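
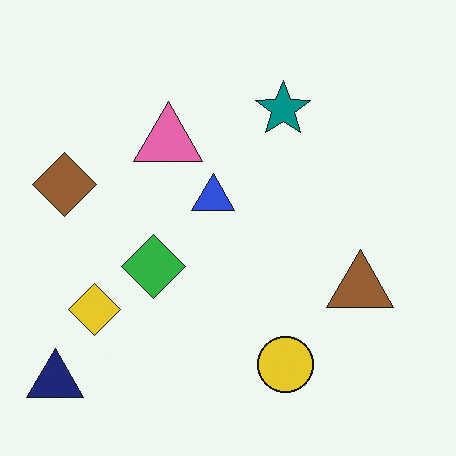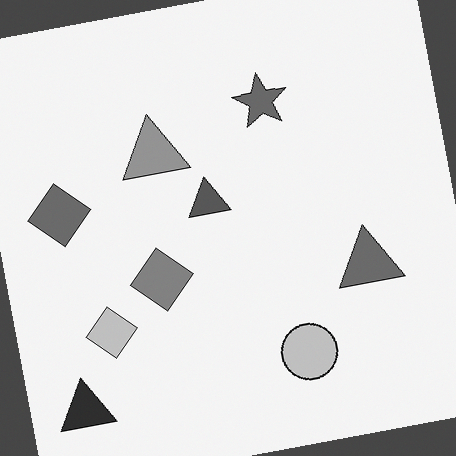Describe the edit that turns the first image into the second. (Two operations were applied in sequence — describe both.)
This is the original image converted to grayscale, then rotated counter-clockwise by a few degrees.

All color is removed — every shape is now a shade of grey. Every shape is tilted by the same angle and the image corners show triangular fill wedges — a whole-image rotation by a non-right angle.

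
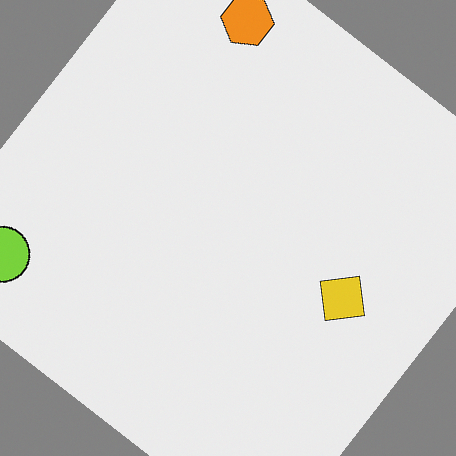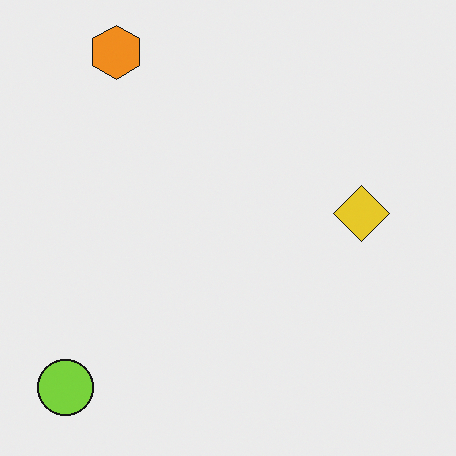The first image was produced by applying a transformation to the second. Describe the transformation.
The image was rotated clockwise by a large amount — several tens of degrees.

Every shape is tilted by the same angle and the image corners show triangular fill wedges — a whole-image rotation by a non-right angle.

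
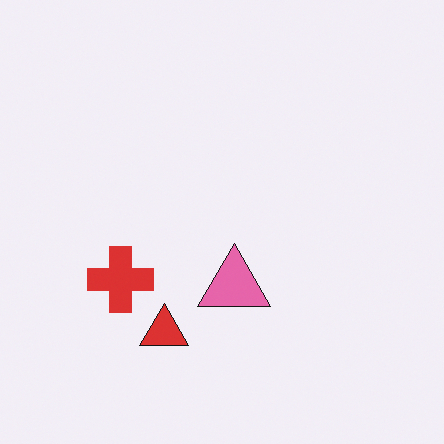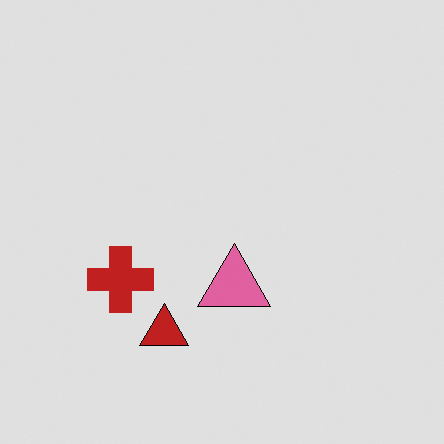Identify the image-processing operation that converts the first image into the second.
The transformation is: moderately posterized.

Each flat color has snapped to a coarser quantized level — most visibly, the near-white background has dropped to a flat grey.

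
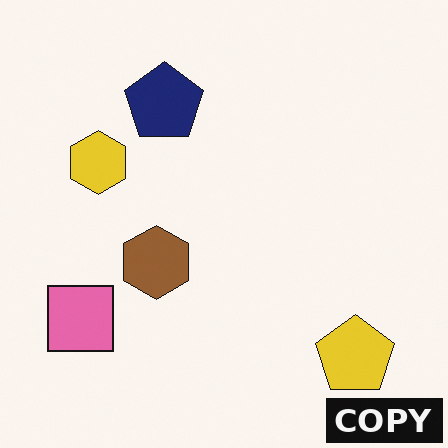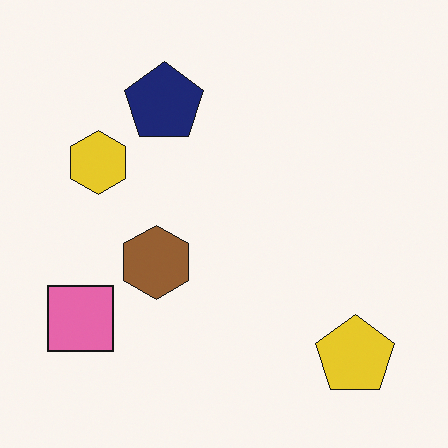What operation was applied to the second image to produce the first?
The transformation is: watermarked with the text "COPY" in the lower-right corner.

A dark label reading "COPY" appears in the lower-right corner.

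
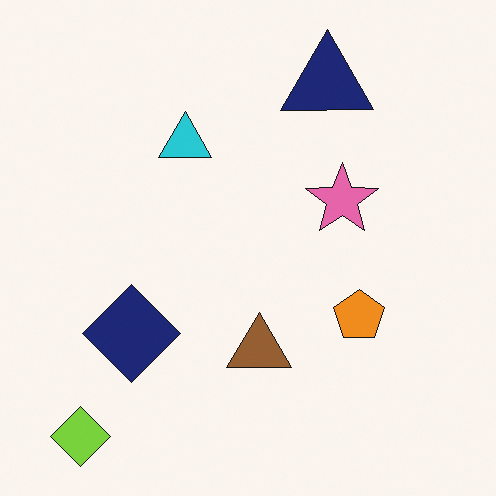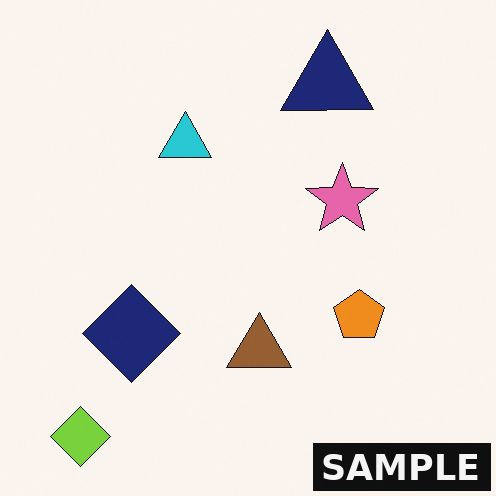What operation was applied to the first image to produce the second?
The image was watermarked with the text "SAMPLE" in the lower-right corner.

A dark label reading "SAMPLE" appears in the lower-right corner.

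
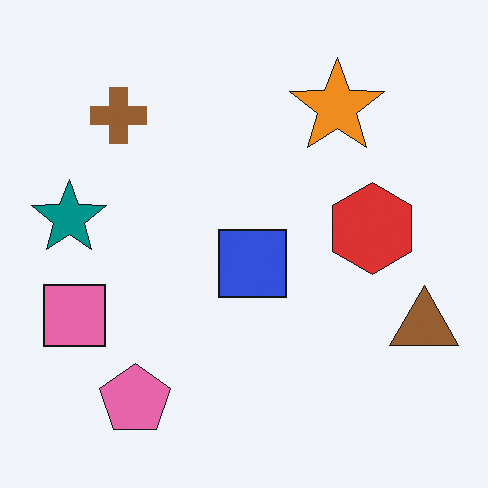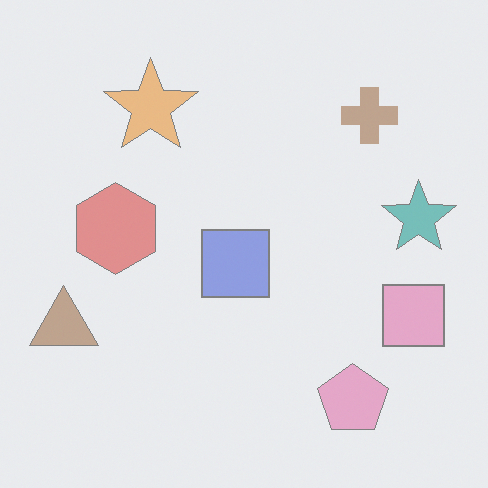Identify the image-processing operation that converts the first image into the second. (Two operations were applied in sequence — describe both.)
This is the original image flipped horizontally (left ↔ right), then given much lower contrast.

The brown triangle is in the right of the first image and the left of the second — shapes on opposite sides of the vertical midline have swapped in a mirror flip. Tones are pushed toward mid-grey across the whole image — a global contrast change.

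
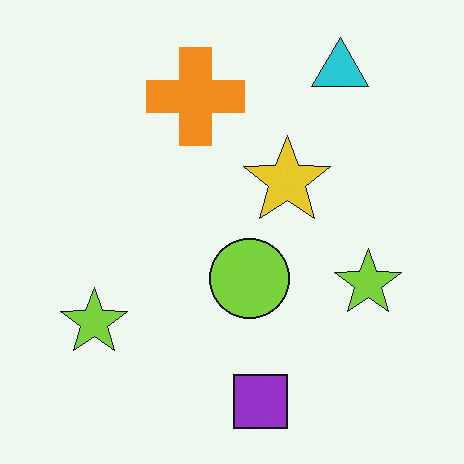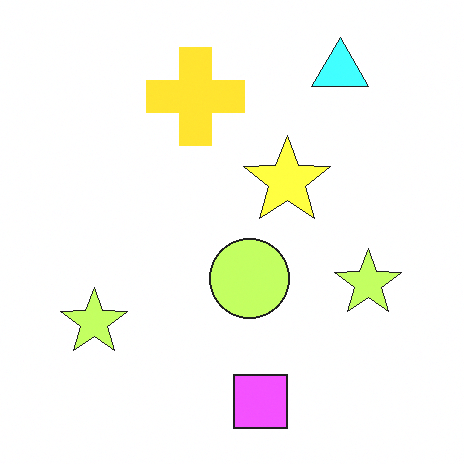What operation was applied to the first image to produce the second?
Brightened a lot.

Every pixel — background and shapes alike — is uniformly brightened.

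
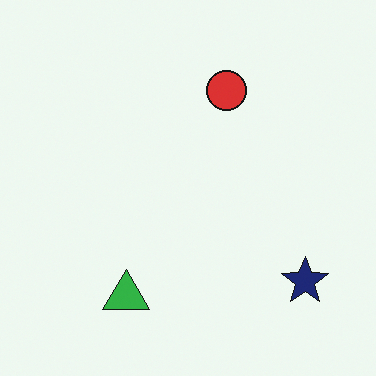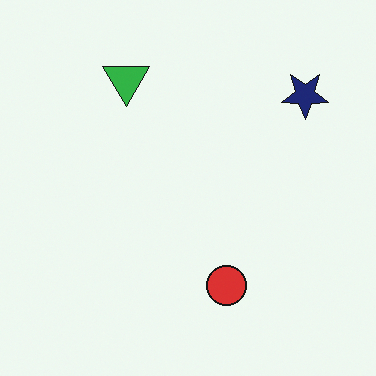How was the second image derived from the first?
It was flipped vertically (top ↔ bottom).

The green triangle is in the bottom of the first image and the top of the second — shapes on opposite sides of the horizontal midline have swapped in a mirror flip.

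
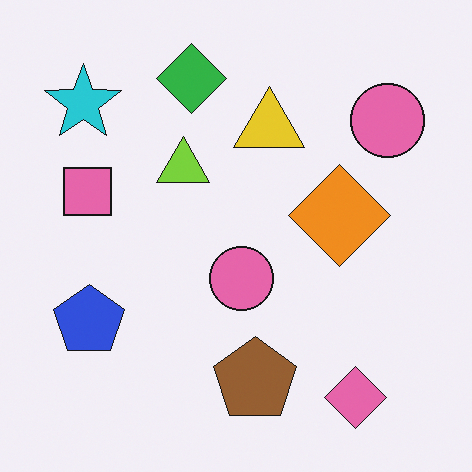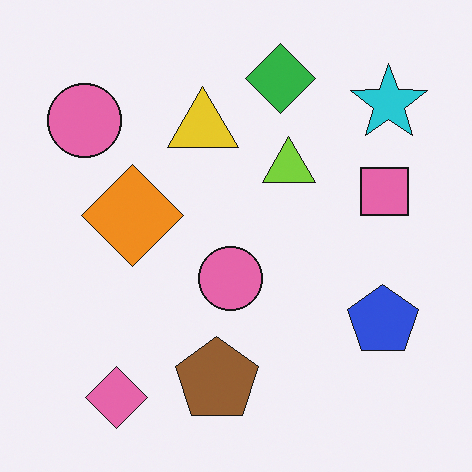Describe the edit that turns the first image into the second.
The transformation is: flipped horizontally (left ↔ right).

The cyan star is in the top-left of the first image and the top-right of the second — shapes on opposite sides of the vertical midline have swapped in a mirror flip.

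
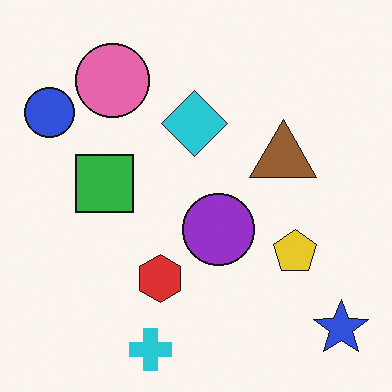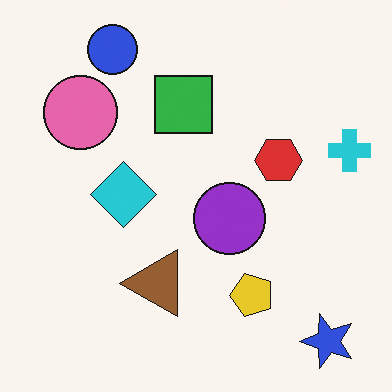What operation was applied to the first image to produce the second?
The image was transposed (reflected across the top-left ↔ bottom-right diagonal).

Shapes have swapped their row and column positions — what was in the top-right is now in the bottom-left — a diagonal reflection.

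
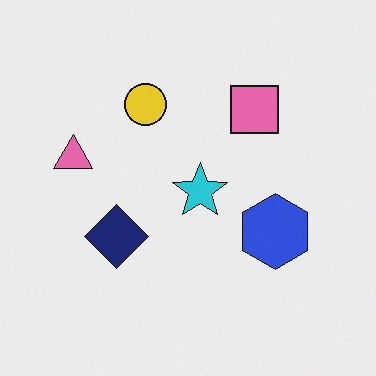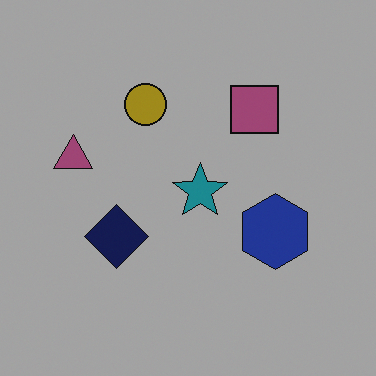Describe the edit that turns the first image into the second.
The second image is the first darkened a lot.

Every pixel — background and shapes alike — is uniformly darkened.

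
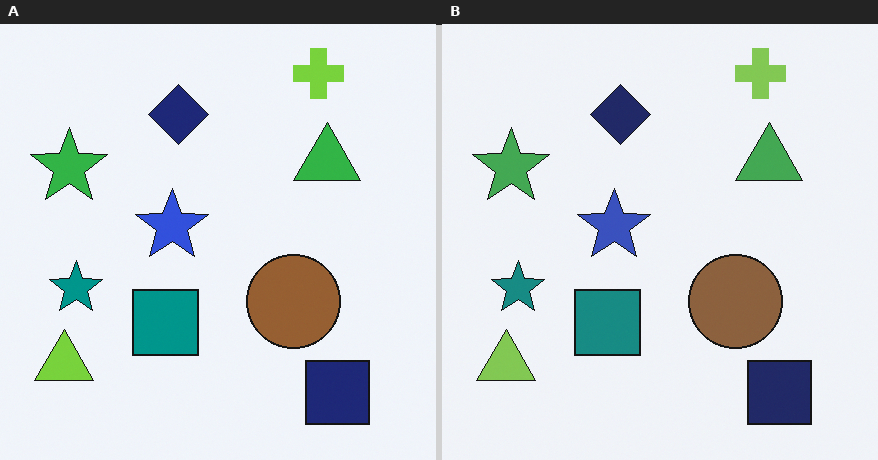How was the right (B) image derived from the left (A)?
It was slightly desaturated.

All colors are more muted and greyish — a global saturation change.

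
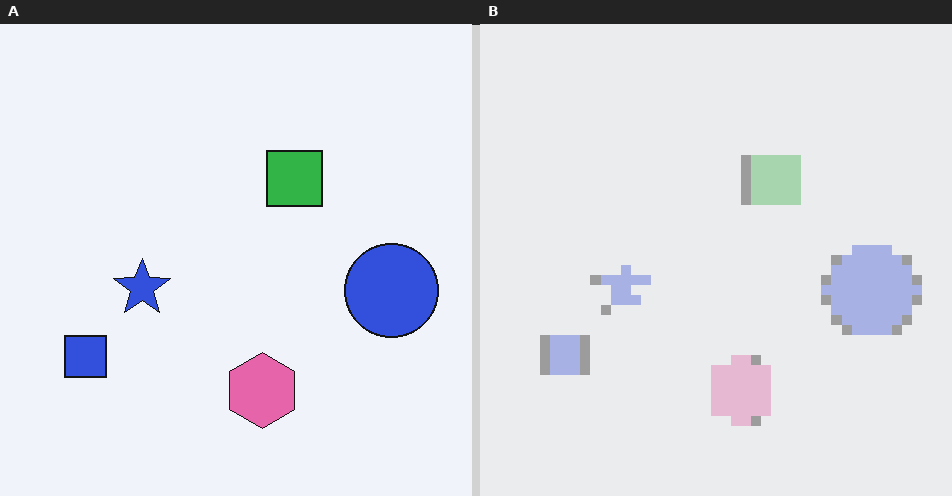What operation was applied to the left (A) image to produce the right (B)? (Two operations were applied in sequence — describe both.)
It was coarsely pixelated, then given much lower contrast.

Shapes are reduced to large square blocks; fine edges and outlines are lost — a downscale-then-upscale (mosaic) effect. Tones are pushed toward mid-grey across the whole image — a global contrast change.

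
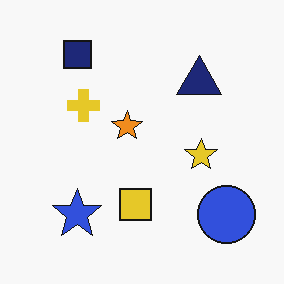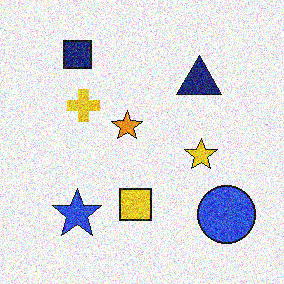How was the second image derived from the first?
It was degraded with heavy additive noise.

Random speckle covers the whole image, including the flat background.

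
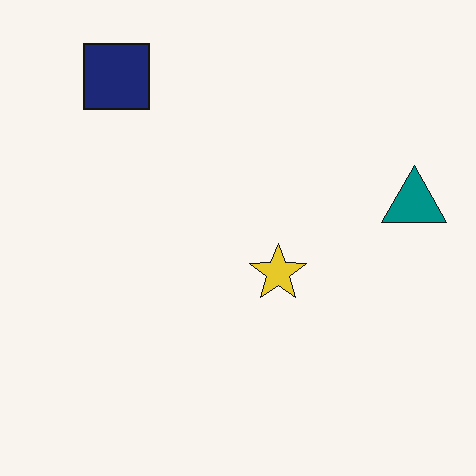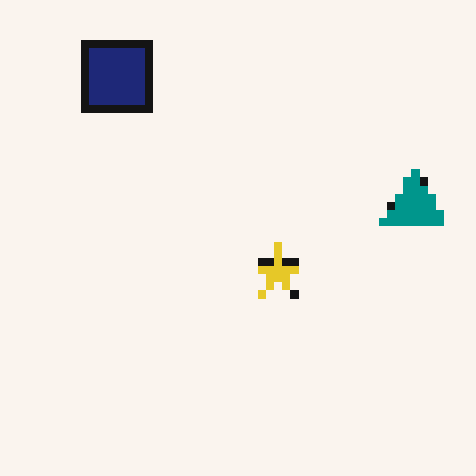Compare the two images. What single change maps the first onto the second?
This is the original image moderately pixelated.

Shapes are reduced to large square blocks; fine edges and outlines are lost — a downscale-then-upscale (mosaic) effect.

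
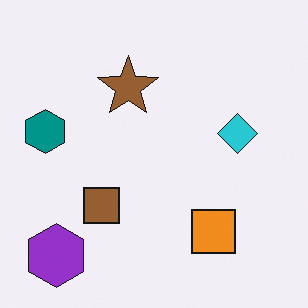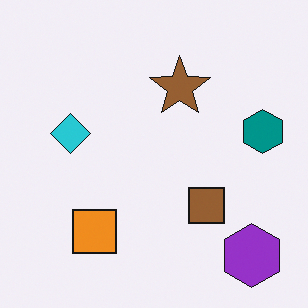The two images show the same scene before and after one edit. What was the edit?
The transformation is: flipped horizontally (left ↔ right).

The teal hexagon is in the left of the first image and the right of the second — shapes on opposite sides of the vertical midline have swapped in a mirror flip.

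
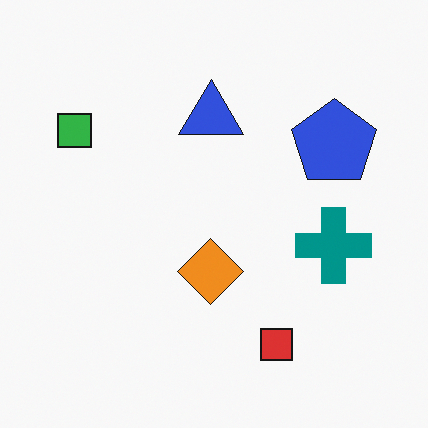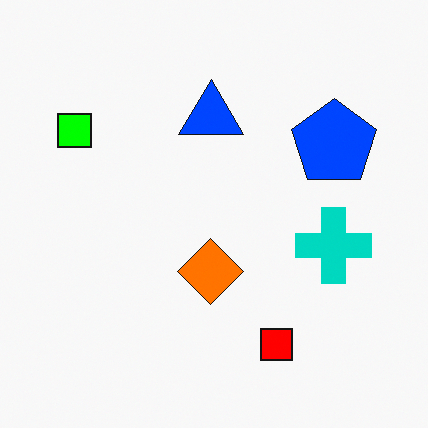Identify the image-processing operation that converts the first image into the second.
The image was heavily oversaturated.

All colors are more vivid — a global saturation change.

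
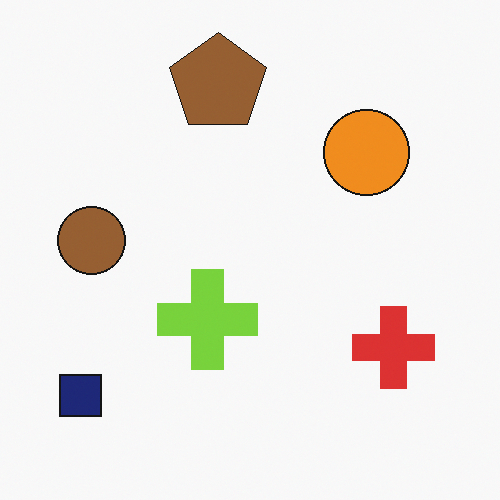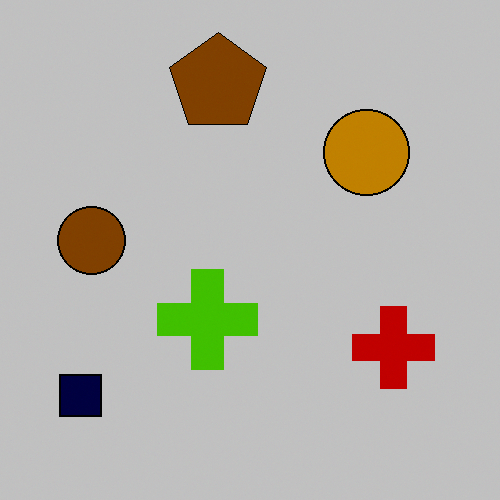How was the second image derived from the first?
This is the original image heavily posterized to just a handful of flat colors.

Each flat color has snapped to a coarser quantized level — most visibly, the near-white background has dropped to a flat grey.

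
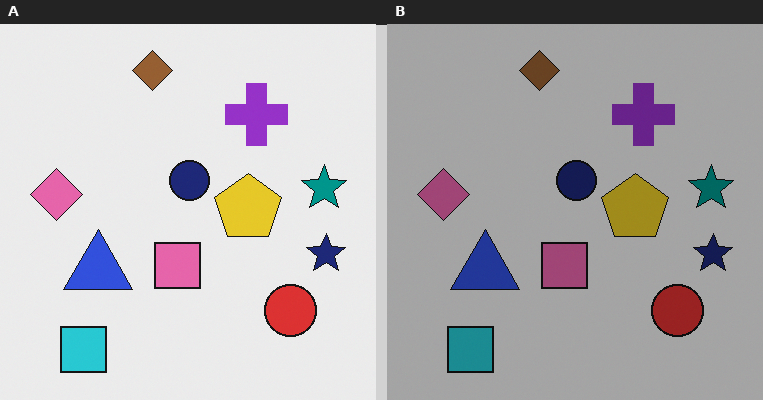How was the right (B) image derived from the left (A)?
The transformation is: noticeably darkened.

Every pixel — background and shapes alike — is uniformly darkened.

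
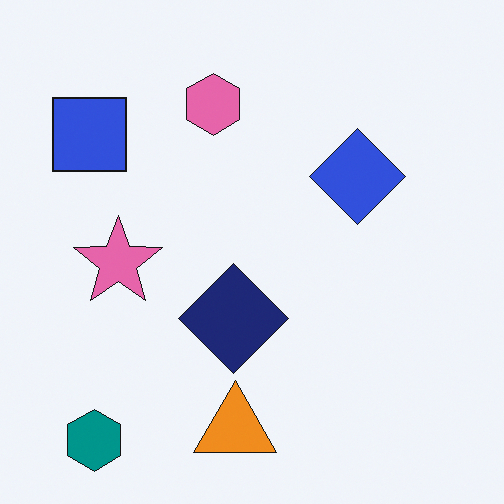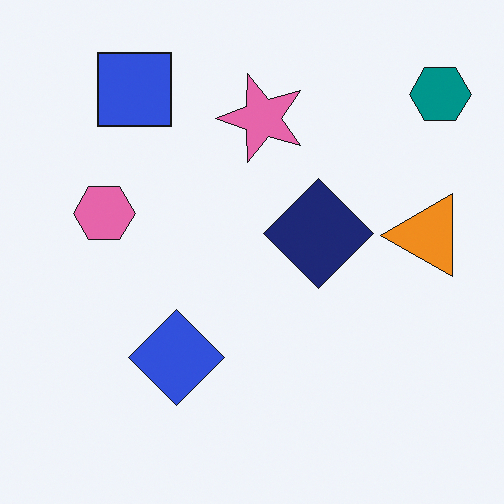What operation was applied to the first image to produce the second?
Transposed (reflected across the top-left ↔ bottom-right diagonal).

Shapes have swapped their row and column positions — what was in the top-right is now in the bottom-left — a diagonal reflection.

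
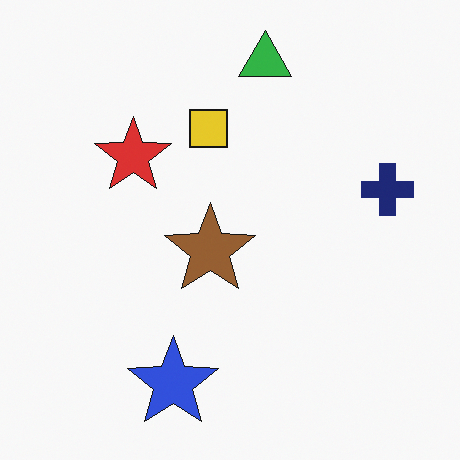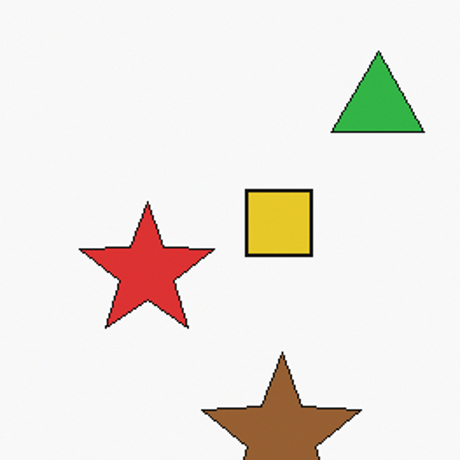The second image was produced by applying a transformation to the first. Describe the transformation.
This is the original image cropped tightly and scaled back up.

The visible shapes are larger and the field of view is narrower; shapes near the original edges may be partly or wholly outside the frame — a crop-and-rescale.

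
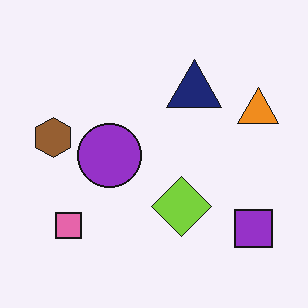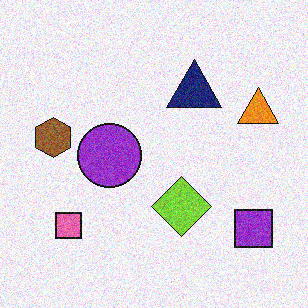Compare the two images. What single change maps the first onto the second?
It was degraded with moderate additive noise.

Random speckle covers the whole image, including the flat background.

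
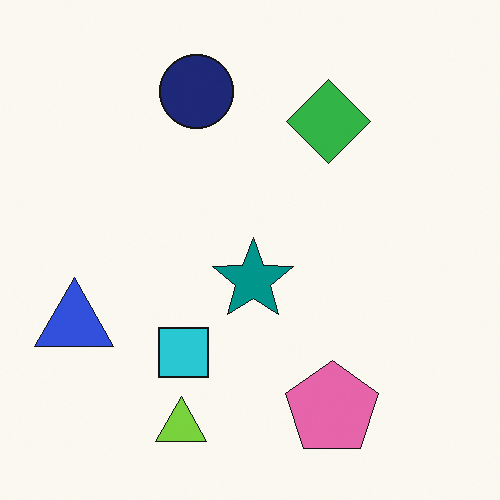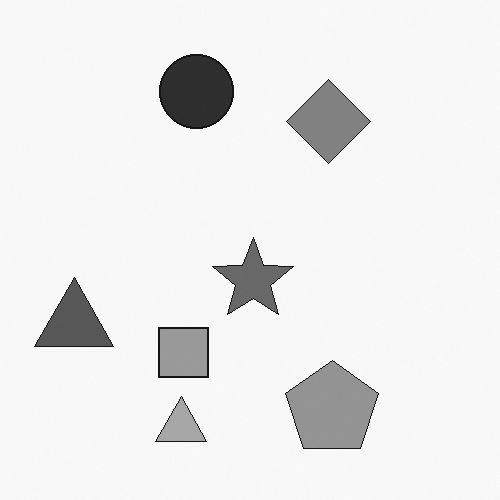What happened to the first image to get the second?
The second image is the first converted to grayscale.

All color is removed — every shape is now a shade of grey.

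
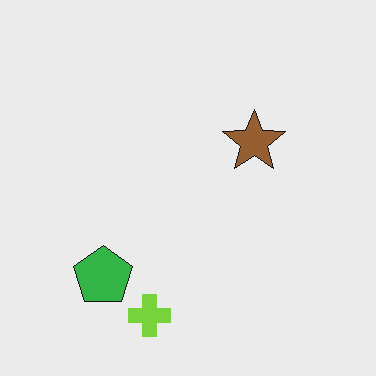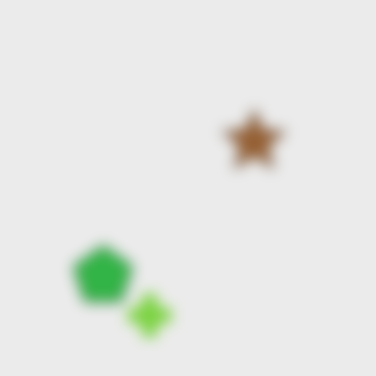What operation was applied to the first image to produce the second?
This is the original image heavily blurred.

Shape edges and outlines are uniformly softened across the whole image.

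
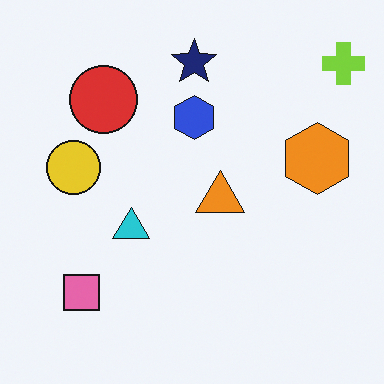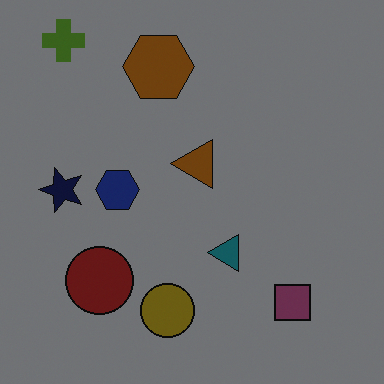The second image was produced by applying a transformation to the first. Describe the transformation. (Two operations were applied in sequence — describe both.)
This is the original image darkened a lot, then rotated 90° counter-clockwise.

Every pixel — background and shapes alike — is uniformly darkened. The lime cross sits in the top-right of the first image and the top-left of the second — consistent with a whole-image 90° counter-clockwise rotation.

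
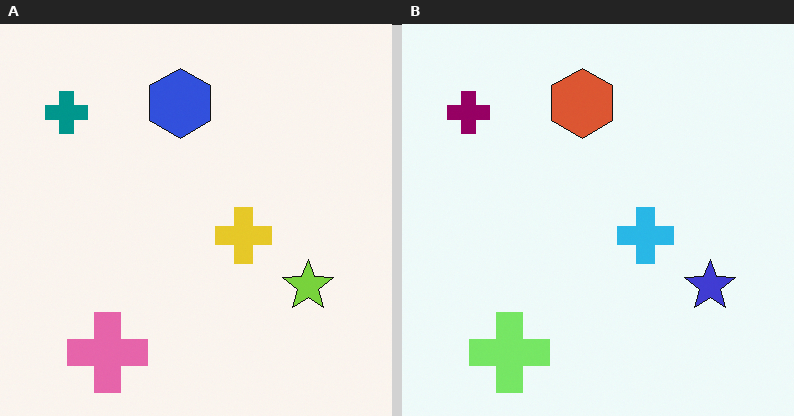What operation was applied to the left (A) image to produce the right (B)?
The transformation is: hue-shifted through roughly a third of the color wheel.

Every shape's color has rotated by the same amount around the hue wheel — a uniform hue shift.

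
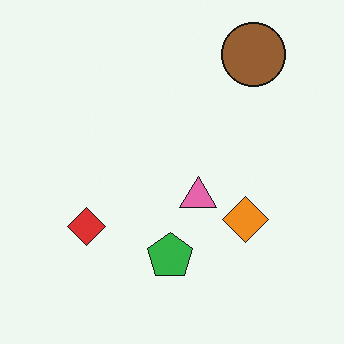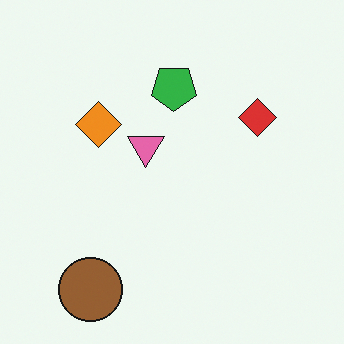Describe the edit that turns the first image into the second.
The second image is the first rotated 180°.

The brown circle sits in the top-right of the first image and the bottom-left of the second — consistent with a whole-image 180° rotation.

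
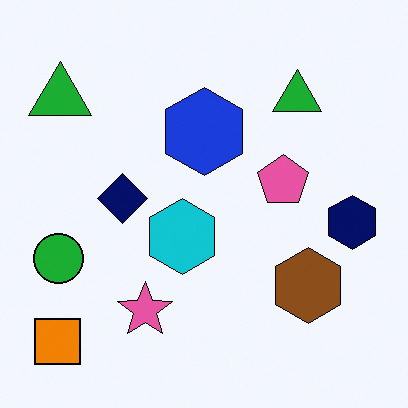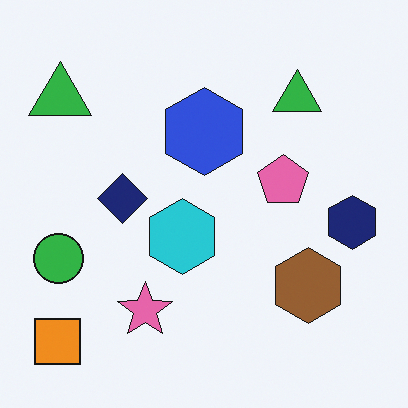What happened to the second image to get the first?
It was given slightly increased contrast.

Tones are pushed away from mid-grey across the whole image — a global contrast change.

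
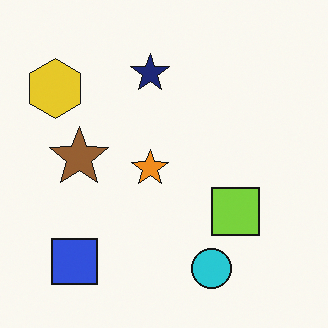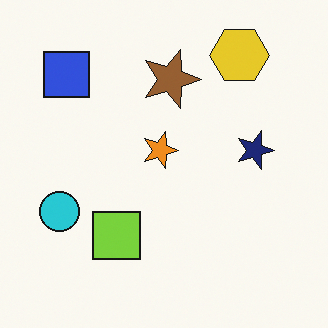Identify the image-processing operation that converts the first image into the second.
It was rotated 90° clockwise.

The yellow hexagon sits in the top-left of the first image and the top-right of the second — consistent with a whole-image 90° clockwise rotation.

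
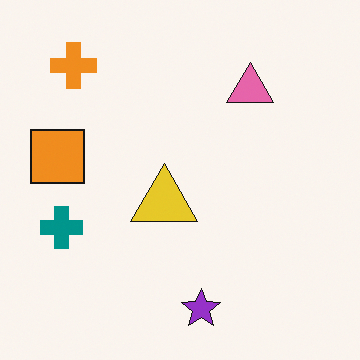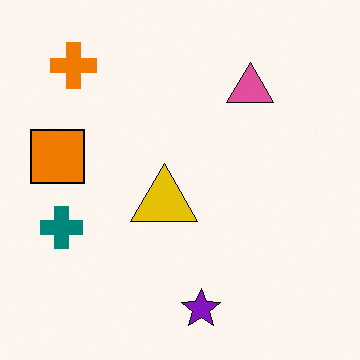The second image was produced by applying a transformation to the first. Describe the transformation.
The transformation is: given slightly increased contrast.

Tones are pushed away from mid-grey across the whole image — a global contrast change.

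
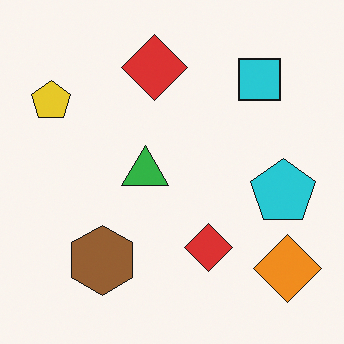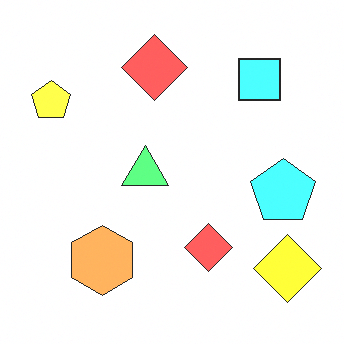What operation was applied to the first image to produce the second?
It was noticeably brightened.

Every pixel — background and shapes alike — is uniformly brightened.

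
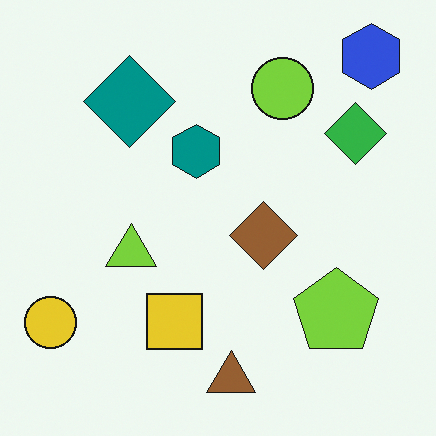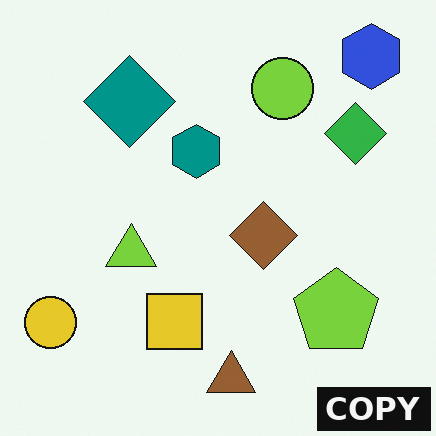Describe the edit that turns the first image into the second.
The second image is the first watermarked with the text "COPY" in the lower-right corner.

A dark label reading "COPY" appears in the lower-right corner.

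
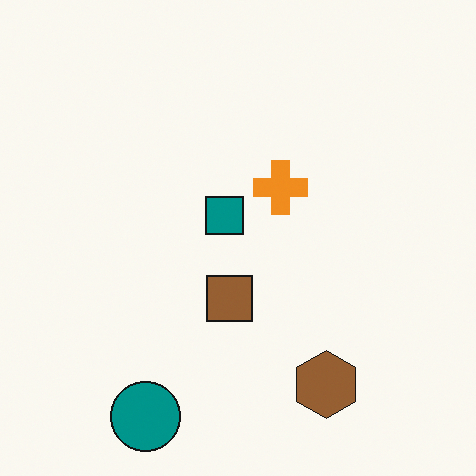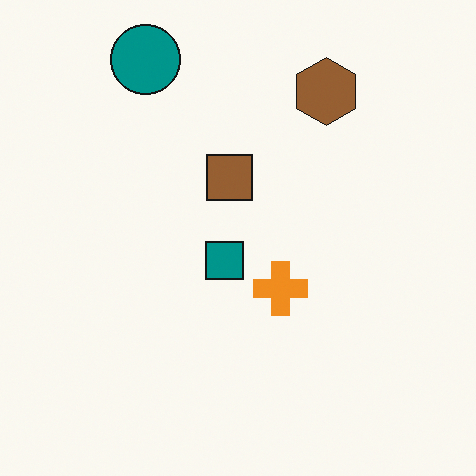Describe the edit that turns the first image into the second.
It was flipped vertically (top ↔ bottom).

The teal circle is in the bottom-left of the first image and the top-left of the second — shapes on opposite sides of the horizontal midline have swapped in a mirror flip.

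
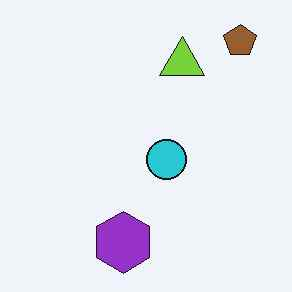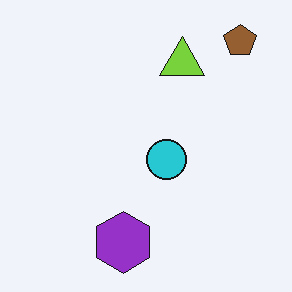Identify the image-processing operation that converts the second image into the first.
It was given moderate JPEG compression.

Blocky 8×8 compression artifacts appear around shape edges and the flat background shows ringing — characteristic JPEG degradation.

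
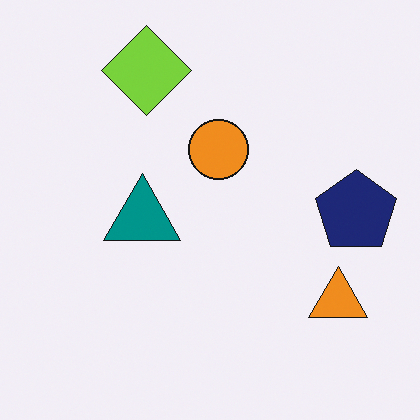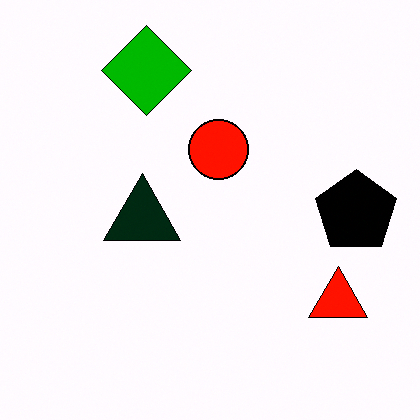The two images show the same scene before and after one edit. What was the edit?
The transformation is: boosted in contrast.

Tones are pushed away from mid-grey across the whole image — a global contrast change.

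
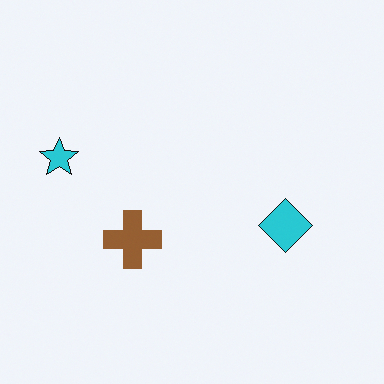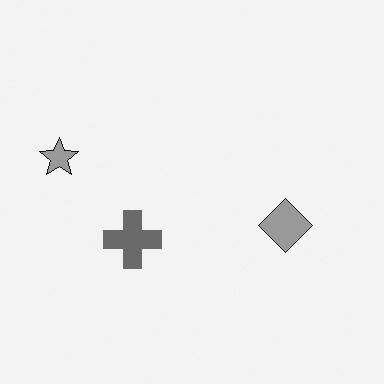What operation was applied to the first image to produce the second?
The second image is the first converted to grayscale.

All color is removed — every shape is now a shade of grey.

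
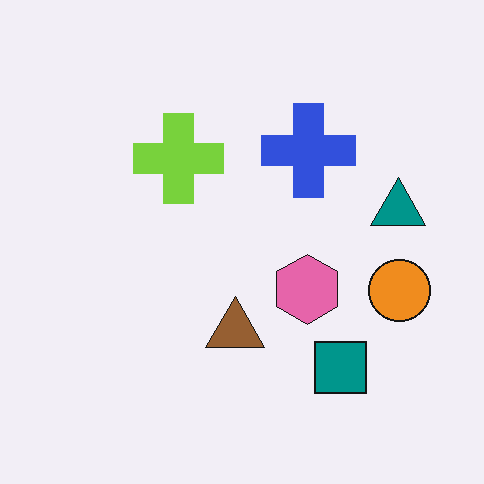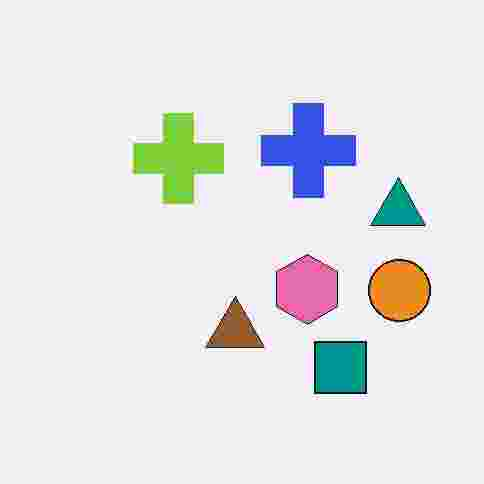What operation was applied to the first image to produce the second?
The image was heavily JPEG-compressed with obvious blocking artifacts.

Blocky 8×8 compression artifacts appear around shape edges and the flat background shows ringing — characteristic JPEG degradation.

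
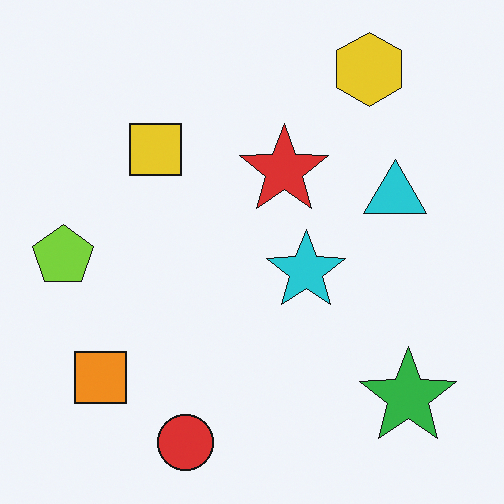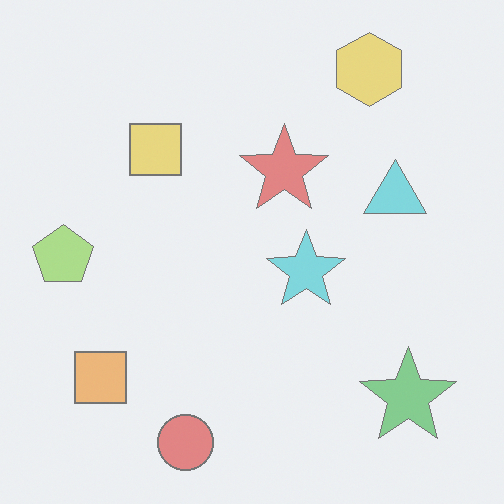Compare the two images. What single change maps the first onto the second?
The image was given much lower contrast.

Tones are pushed toward mid-grey across the whole image — a global contrast change.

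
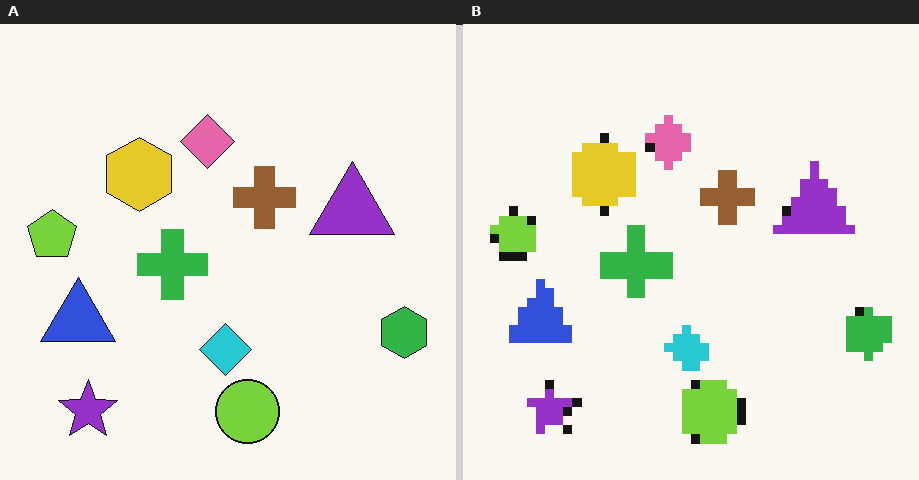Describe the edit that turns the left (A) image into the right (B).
This is the original image heavily pixelated into large blocks.

Shapes are reduced to large square blocks; fine edges and outlines are lost — a downscale-then-upscale (mosaic) effect.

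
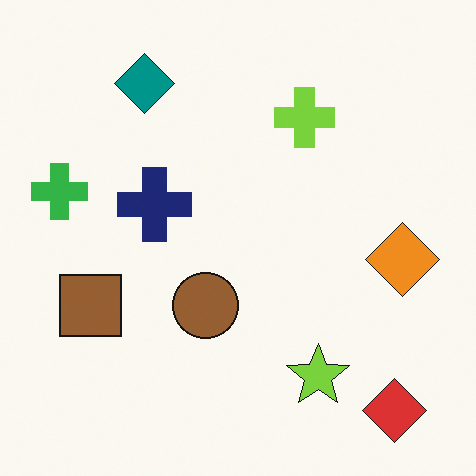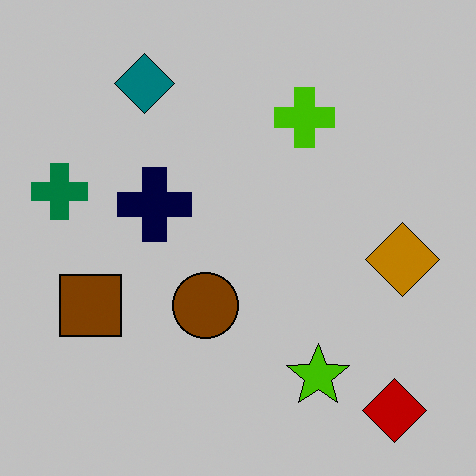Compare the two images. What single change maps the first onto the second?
It was aggressively posterized.

Each flat color has snapped to a coarser quantized level — most visibly, the near-white background has dropped to a flat grey.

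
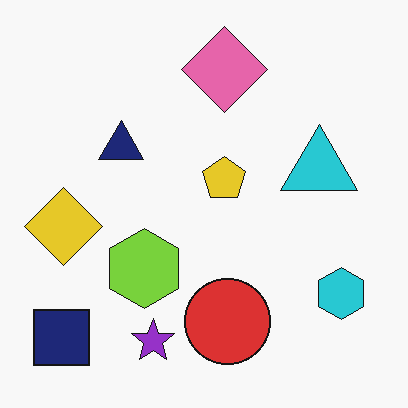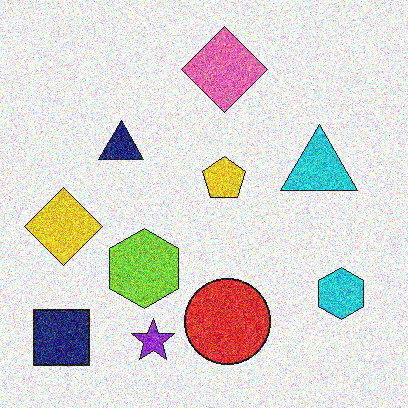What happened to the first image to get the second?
The second image is the first degraded with a thick layer of grain.

Random speckle covers the whole image, including the flat background.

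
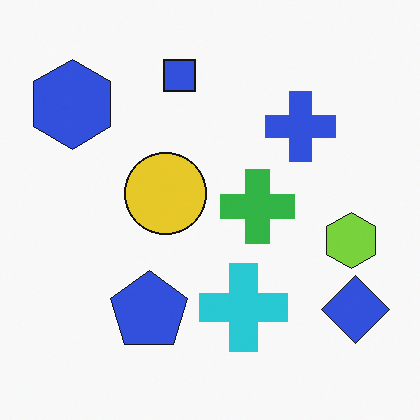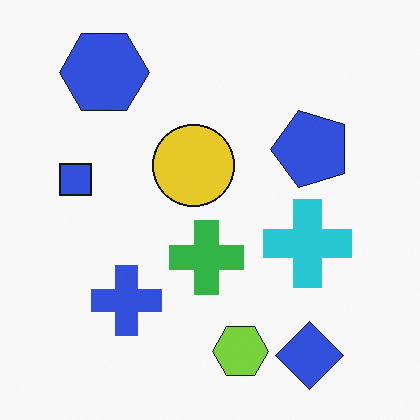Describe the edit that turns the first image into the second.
The transformation is: transposed (reflected across the top-left ↔ bottom-right diagonal).

Shapes have swapped their row and column positions — what was in the top-right is now in the bottom-left — a diagonal reflection.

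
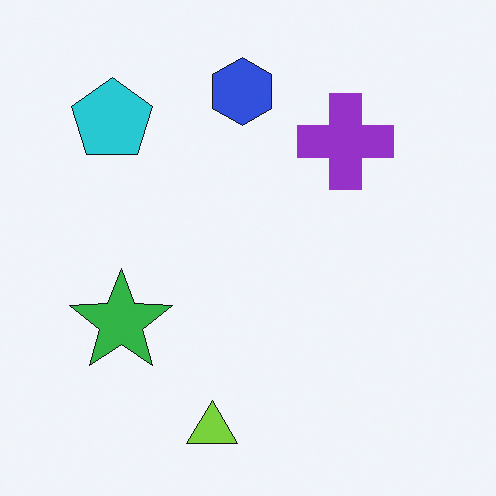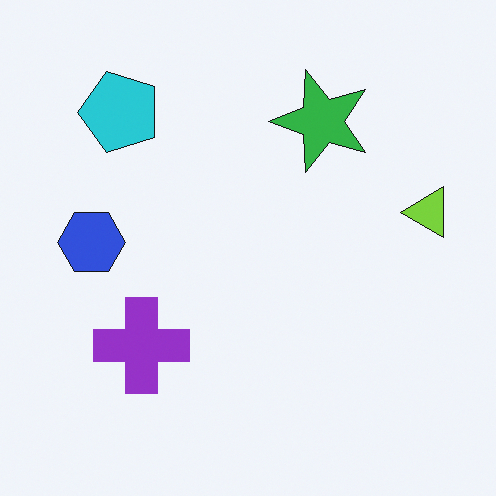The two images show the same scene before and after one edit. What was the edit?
It was transposed (reflected across the top-left ↔ bottom-right diagonal).

Shapes have swapped their row and column positions — what was in the top-right is now in the bottom-left — a diagonal reflection.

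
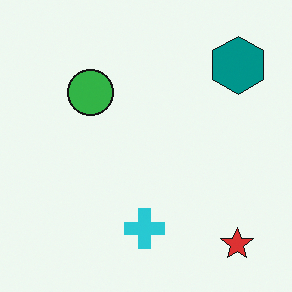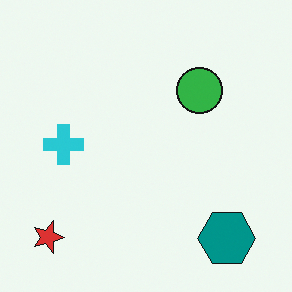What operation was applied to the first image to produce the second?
It was rotated 90° clockwise.

The red star sits in the bottom-right of the first image and the bottom-left of the second — consistent with a whole-image 90° clockwise rotation.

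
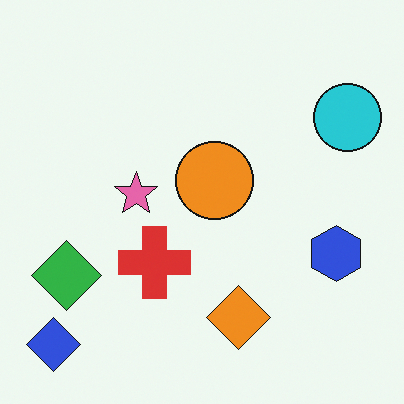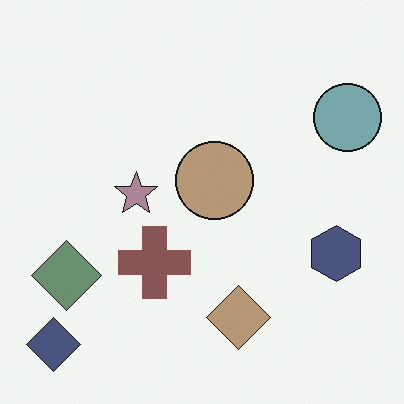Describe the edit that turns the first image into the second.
Heavily desaturated.

All colors are more muted and greyish — a global saturation change.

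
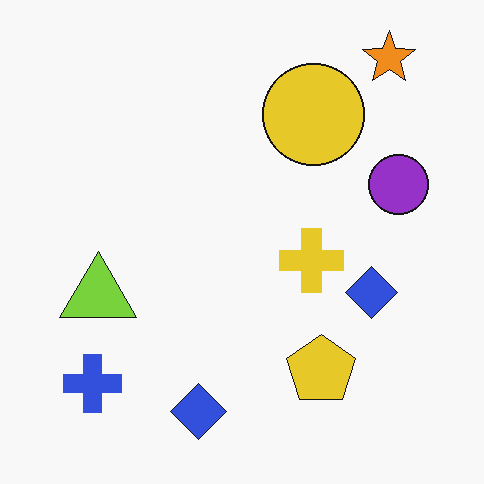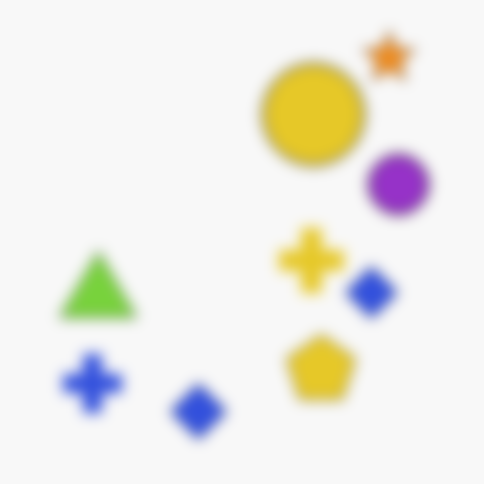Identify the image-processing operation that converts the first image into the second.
Strongly gaussian-blurred.

Shape edges and outlines are uniformly softened across the whole image.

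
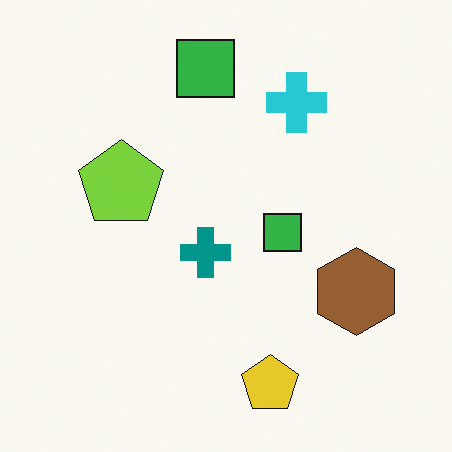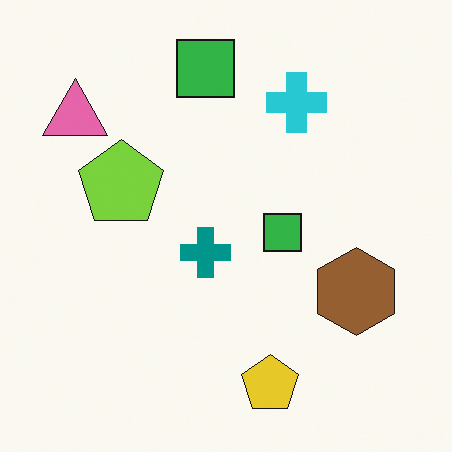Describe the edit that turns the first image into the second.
The second image is the first overlaid with an additional pink triangle.

A pink triangle appears in the second image that is absent from the first.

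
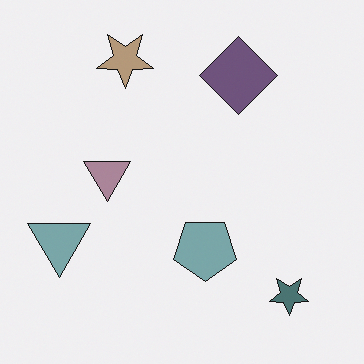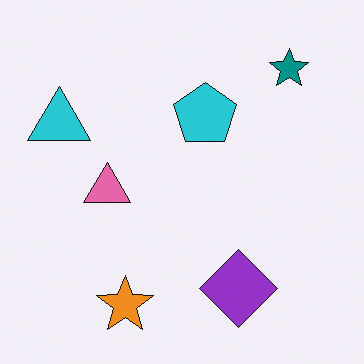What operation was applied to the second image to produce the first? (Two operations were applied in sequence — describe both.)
The image was flipped vertically (top ↔ bottom), then heavily desaturated.

The orange star is in the bottom of the second image and the top of the first — shapes on opposite sides of the horizontal midline have swapped in a mirror flip. All colors are more muted and greyish — a global saturation change.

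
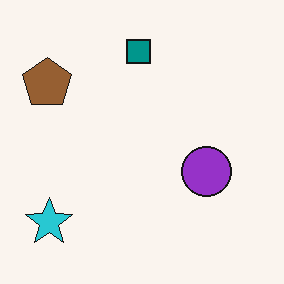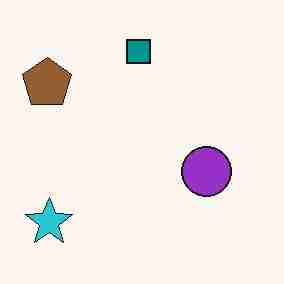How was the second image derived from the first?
The transformation is: degraded with heavy JPEG compression.

Blocky 8×8 compression artifacts appear around shape edges and the flat background shows ringing — characteristic JPEG degradation.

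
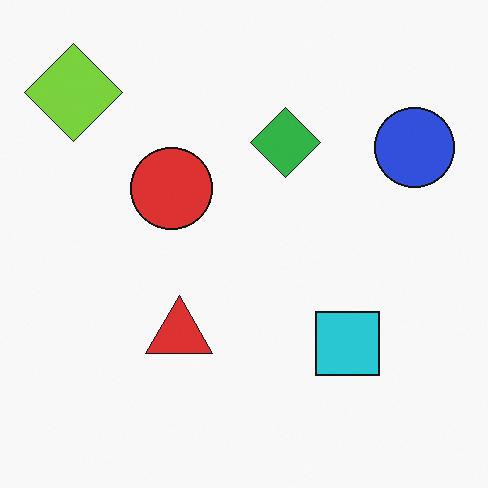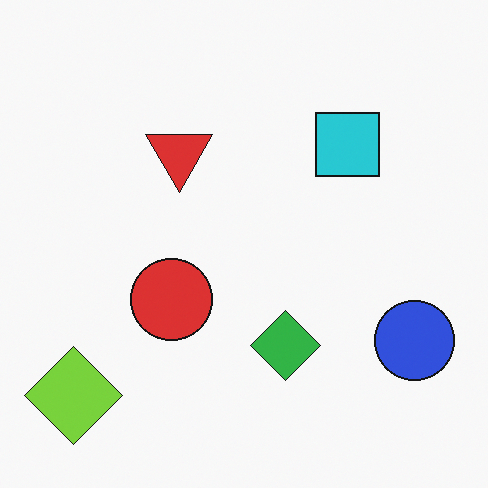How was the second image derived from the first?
The transformation is: flipped vertically (top ↔ bottom).

The lime diamond is in the top-left of the first image and the bottom-left of the second — shapes on opposite sides of the horizontal midline have swapped in a mirror flip.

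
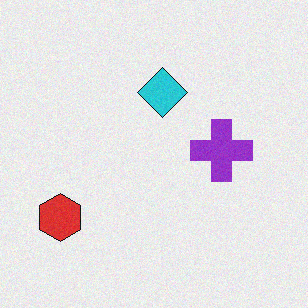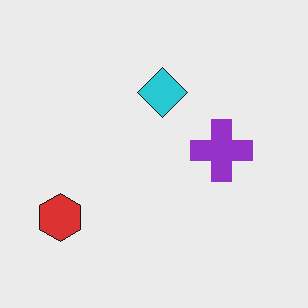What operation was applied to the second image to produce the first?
The image was degraded with light additive noise.

Random speckle covers the whole image, including the flat background.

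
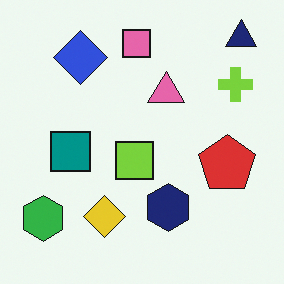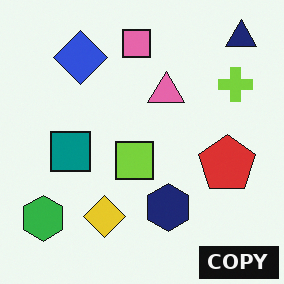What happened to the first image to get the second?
It was watermarked with the text "COPY" in the lower-right corner.

A dark label reading "COPY" appears in the lower-right corner.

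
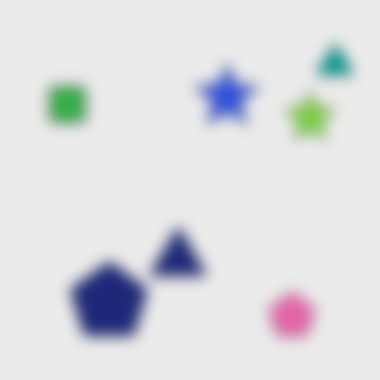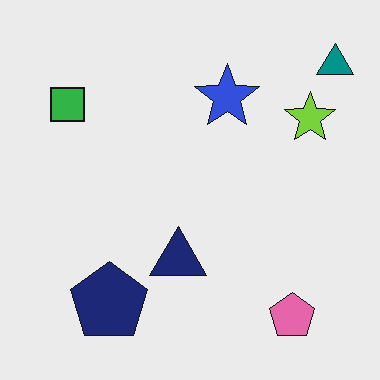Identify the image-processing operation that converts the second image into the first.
It was strongly gaussian-blurred.

Shape edges and outlines are uniformly softened across the whole image.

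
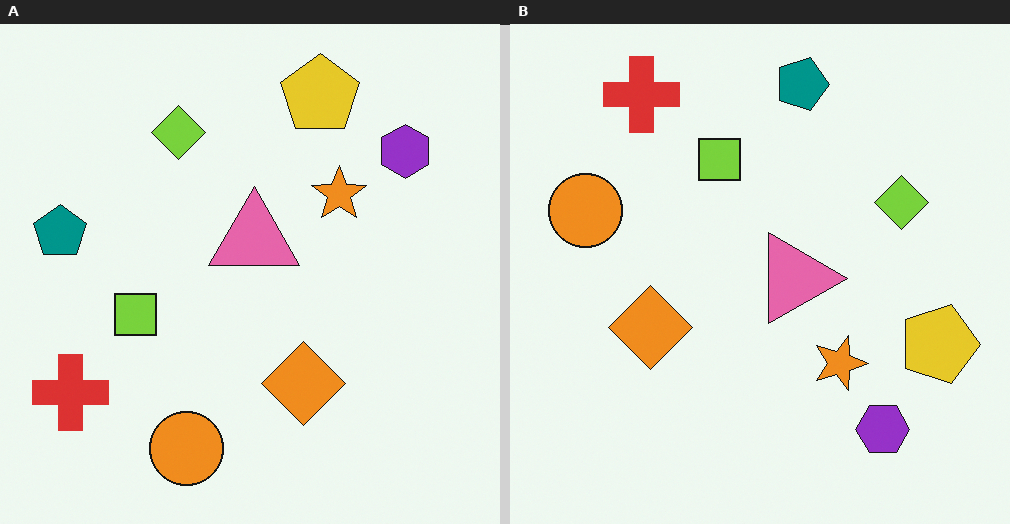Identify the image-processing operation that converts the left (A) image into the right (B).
Rotated 90° clockwise.

The red cross sits in the bottom-left of the left (A) image and the top-left of the right (B) — consistent with a whole-image 90° clockwise rotation.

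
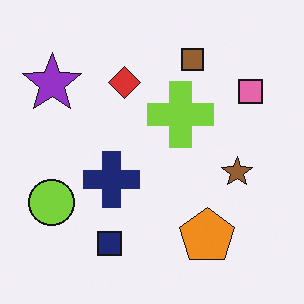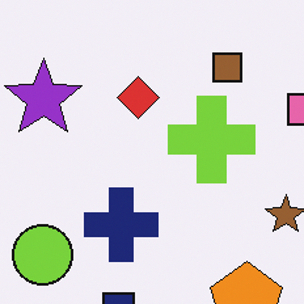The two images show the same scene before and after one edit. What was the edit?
The second image is the first cropped to a modestly smaller region and rescaled.

The visible shapes are larger and the field of view is narrower; shapes near the original edges may be partly or wholly outside the frame — a crop-and-rescale.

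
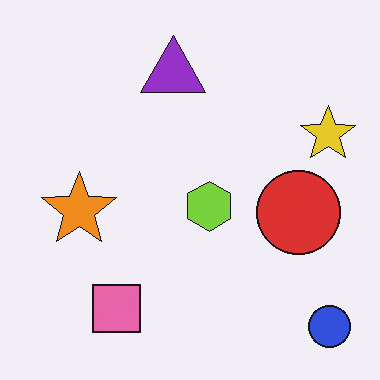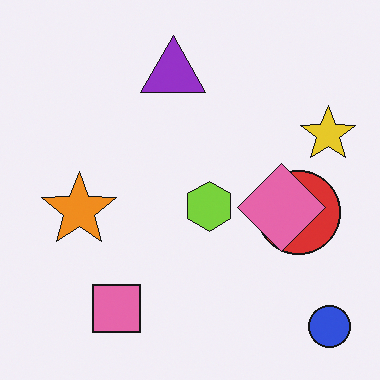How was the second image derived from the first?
The transformation is: overlaid with an additional pink diamond.

A pink diamond appears in the second image that is absent from the first.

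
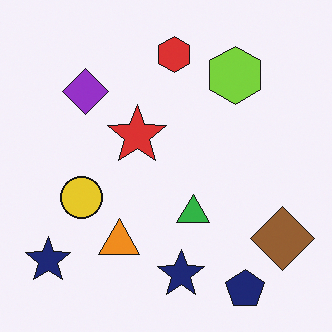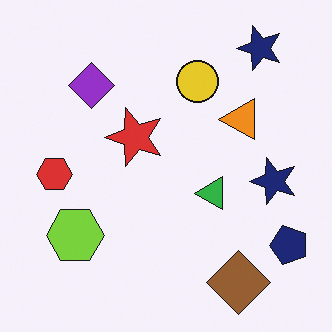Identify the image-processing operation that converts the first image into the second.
The second image is the first transposed (reflected across the top-left ↔ bottom-right diagonal).

Shapes have swapped their row and column positions — what was in the top-right is now in the bottom-left — a diagonal reflection.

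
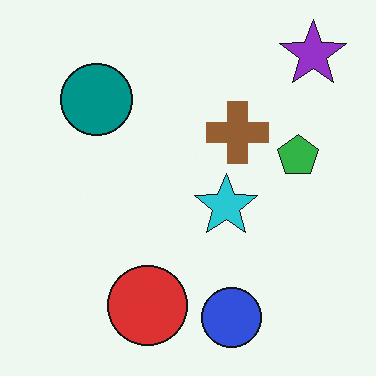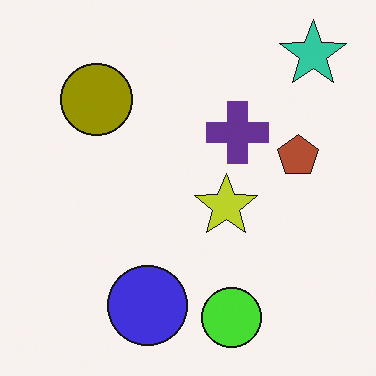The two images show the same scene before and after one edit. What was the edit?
Hue-shifted through roughly half the color wheel.

Every shape's color has rotated by the same amount around the hue wheel — a uniform hue shift.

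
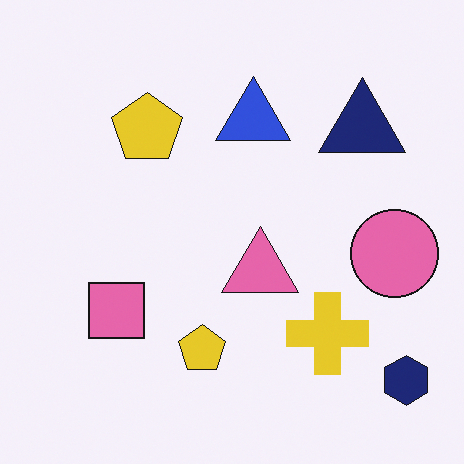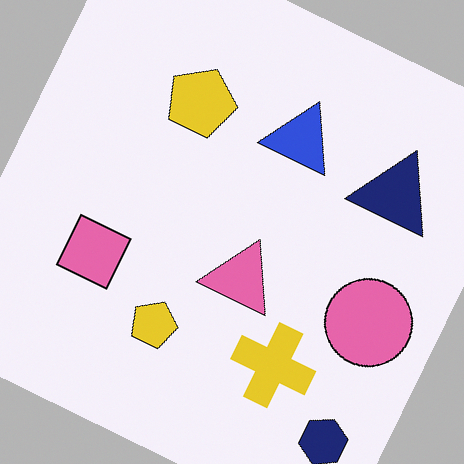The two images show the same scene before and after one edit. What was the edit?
This is the original image rotated clockwise by a moderate amount.

Every shape is tilted by the same angle and the image corners show triangular fill wedges — a whole-image rotation by a non-right angle.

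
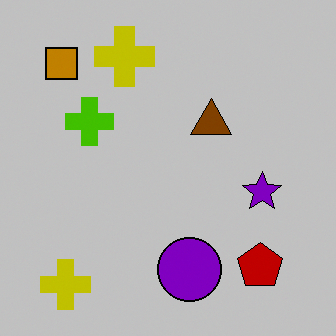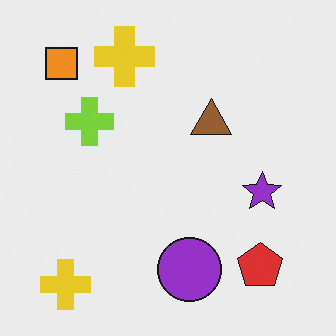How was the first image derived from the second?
The image was heavily posterized to just a handful of flat colors.

Each flat color has snapped to a coarser quantized level — most visibly, the near-white background has dropped to a flat grey.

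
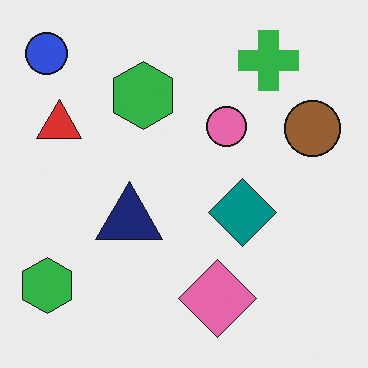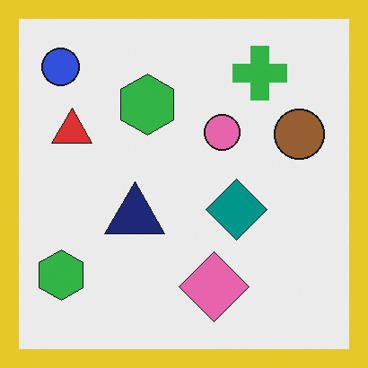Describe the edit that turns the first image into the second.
The second image is the first framed with a yellow border.

A solid yellow frame runs around the edge of the second image, with the content slightly shrunk inside it.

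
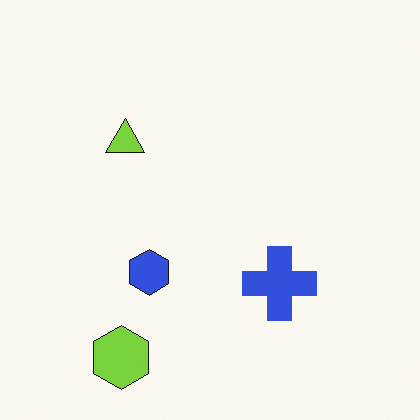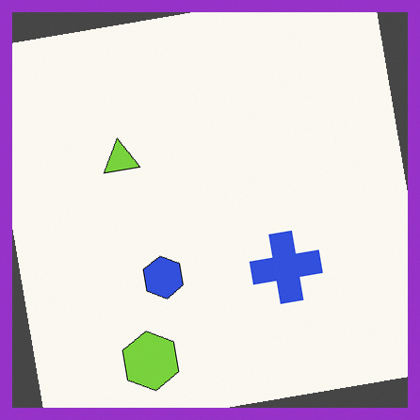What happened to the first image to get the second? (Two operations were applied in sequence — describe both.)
Rotated counter-clockwise by a few degrees, then framed with a purple border.

Every shape is tilted by the same angle and the image corners show triangular fill wedges — a whole-image rotation by a non-right angle. A solid purple frame runs around the edge of the second image, with the content slightly shrunk inside it.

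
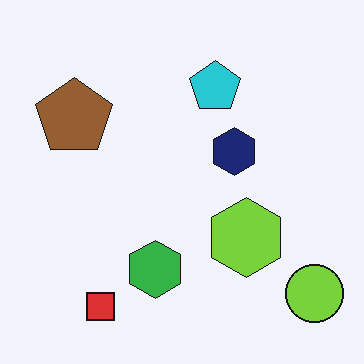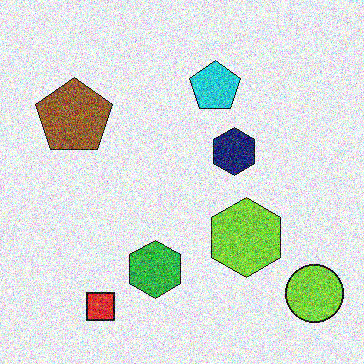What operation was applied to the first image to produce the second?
The second image is the first degraded with a thick layer of grain.

Random speckle covers the whole image, including the flat background.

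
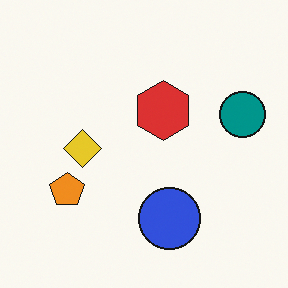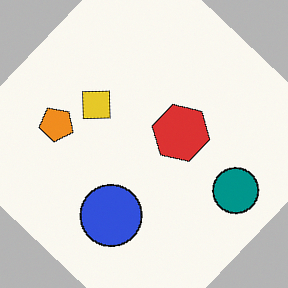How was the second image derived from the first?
The image was rotated clockwise by a large amount — several tens of degrees.

Every shape is tilted by the same angle and the image corners show triangular fill wedges — a whole-image rotation by a non-right angle.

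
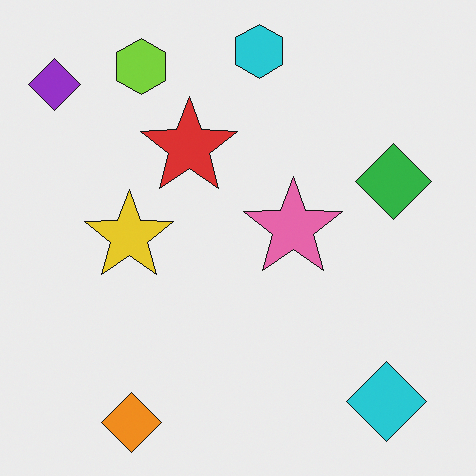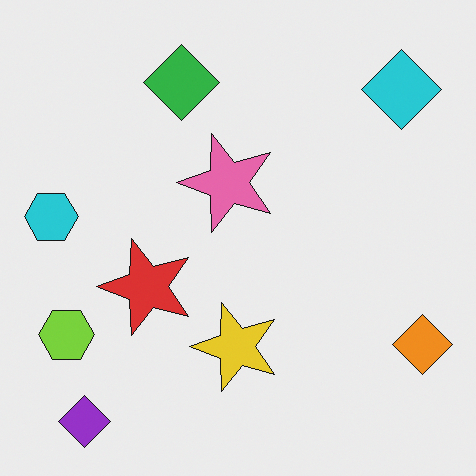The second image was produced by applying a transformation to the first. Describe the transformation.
The second image is the first rotated 90° counter-clockwise.

The purple diamond sits in the top-left of the first image and the bottom-left of the second — consistent with a whole-image 90° counter-clockwise rotation.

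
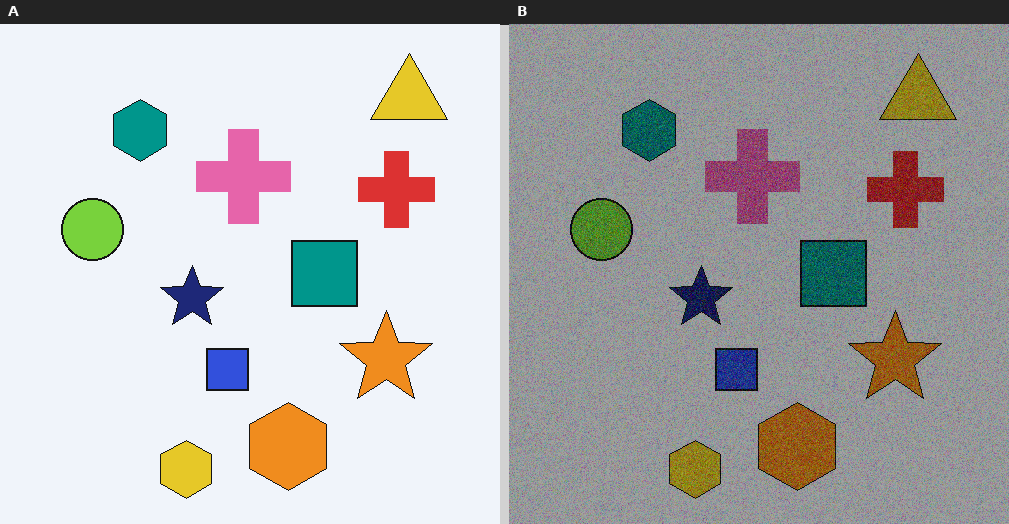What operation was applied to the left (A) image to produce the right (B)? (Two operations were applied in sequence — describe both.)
Degraded with a thick layer of grain, then darkened a lot.

Random speckle covers the whole image, including the flat background. Every pixel — background and shapes alike — is uniformly darkened.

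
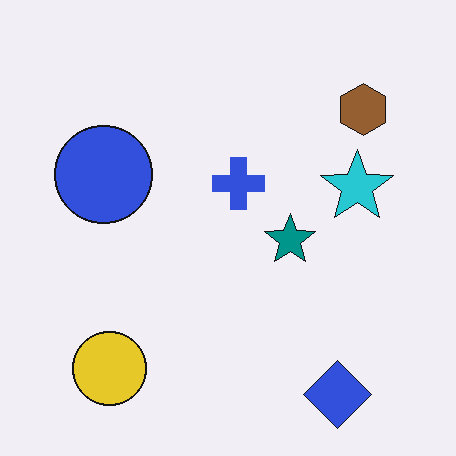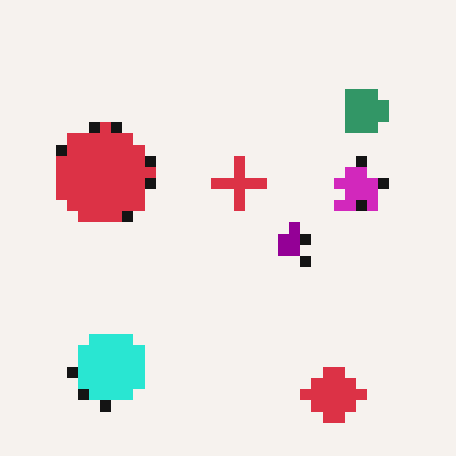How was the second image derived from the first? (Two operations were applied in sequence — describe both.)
The transformation is: hue-shifted noticeably, then heavily pixelated into large blocks.

Every shape's color has rotated by the same amount around the hue wheel — a uniform hue shift. Shapes are reduced to large square blocks; fine edges and outlines are lost — a downscale-then-upscale (mosaic) effect.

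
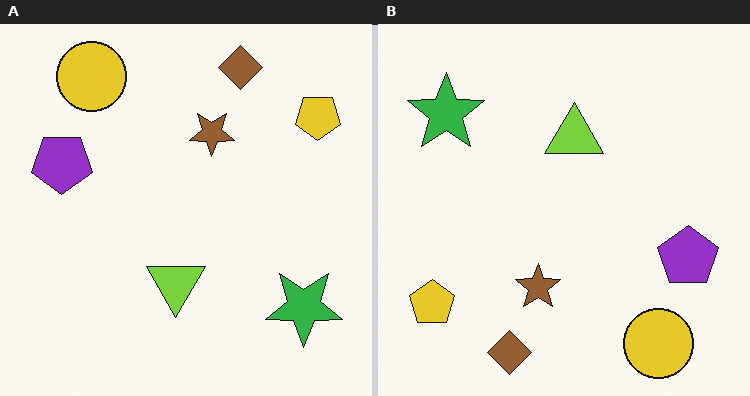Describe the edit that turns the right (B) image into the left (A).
It was rotated 180°.

The yellow circle sits in the bottom-right of the right (B) image and the top-left of the left (A) — consistent with a whole-image 180° rotation.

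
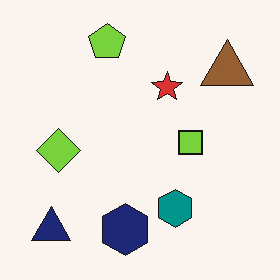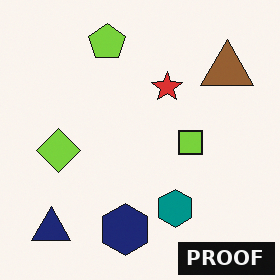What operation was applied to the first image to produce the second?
It was watermarked with the text "PROOF" in the lower-right corner.

A dark label reading "PROOF" appears in the lower-right corner.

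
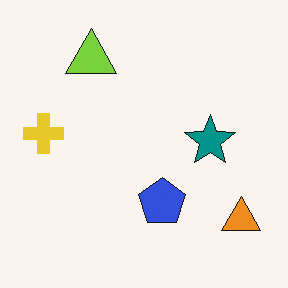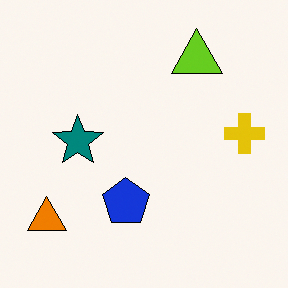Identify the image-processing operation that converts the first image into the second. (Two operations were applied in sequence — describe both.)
The second image is the first flipped horizontally (left ↔ right), then given slightly increased contrast.

The yellow cross is in the left of the first image and the right of the second — shapes on opposite sides of the vertical midline have swapped in a mirror flip. Tones are pushed away from mid-grey across the whole image — a global contrast change.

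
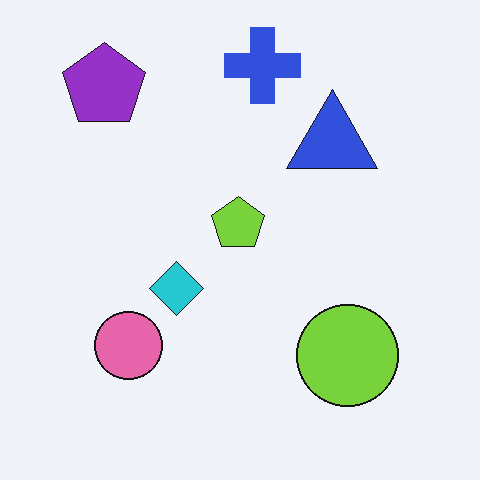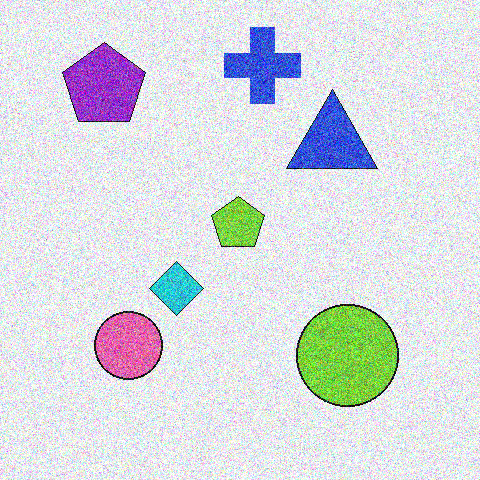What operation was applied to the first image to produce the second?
It was degraded with a thick layer of grain.

Random speckle covers the whole image, including the flat background.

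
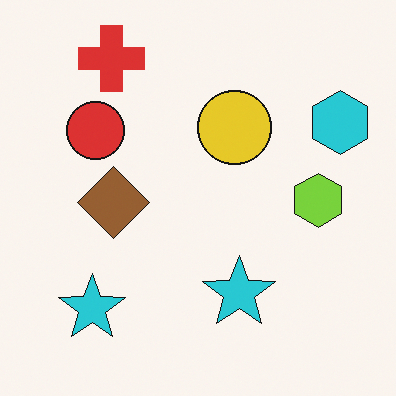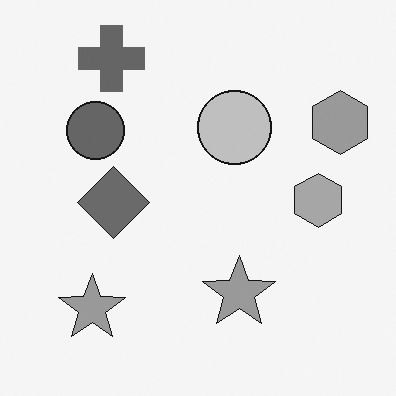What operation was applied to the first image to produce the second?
The transformation is: converted to grayscale.

All color is removed — every shape is now a shade of grey.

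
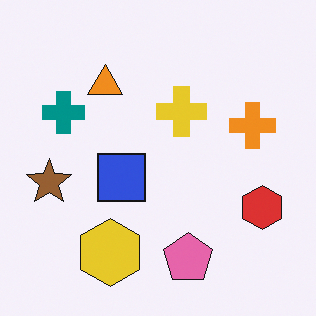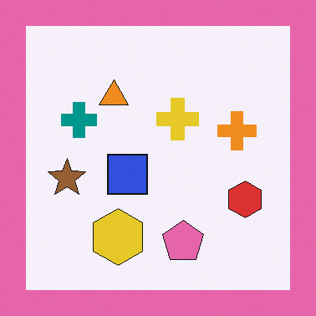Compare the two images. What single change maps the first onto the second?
The image was framed with a pink border.

A solid pink frame runs around the edge of the second image, with the content slightly shrunk inside it.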